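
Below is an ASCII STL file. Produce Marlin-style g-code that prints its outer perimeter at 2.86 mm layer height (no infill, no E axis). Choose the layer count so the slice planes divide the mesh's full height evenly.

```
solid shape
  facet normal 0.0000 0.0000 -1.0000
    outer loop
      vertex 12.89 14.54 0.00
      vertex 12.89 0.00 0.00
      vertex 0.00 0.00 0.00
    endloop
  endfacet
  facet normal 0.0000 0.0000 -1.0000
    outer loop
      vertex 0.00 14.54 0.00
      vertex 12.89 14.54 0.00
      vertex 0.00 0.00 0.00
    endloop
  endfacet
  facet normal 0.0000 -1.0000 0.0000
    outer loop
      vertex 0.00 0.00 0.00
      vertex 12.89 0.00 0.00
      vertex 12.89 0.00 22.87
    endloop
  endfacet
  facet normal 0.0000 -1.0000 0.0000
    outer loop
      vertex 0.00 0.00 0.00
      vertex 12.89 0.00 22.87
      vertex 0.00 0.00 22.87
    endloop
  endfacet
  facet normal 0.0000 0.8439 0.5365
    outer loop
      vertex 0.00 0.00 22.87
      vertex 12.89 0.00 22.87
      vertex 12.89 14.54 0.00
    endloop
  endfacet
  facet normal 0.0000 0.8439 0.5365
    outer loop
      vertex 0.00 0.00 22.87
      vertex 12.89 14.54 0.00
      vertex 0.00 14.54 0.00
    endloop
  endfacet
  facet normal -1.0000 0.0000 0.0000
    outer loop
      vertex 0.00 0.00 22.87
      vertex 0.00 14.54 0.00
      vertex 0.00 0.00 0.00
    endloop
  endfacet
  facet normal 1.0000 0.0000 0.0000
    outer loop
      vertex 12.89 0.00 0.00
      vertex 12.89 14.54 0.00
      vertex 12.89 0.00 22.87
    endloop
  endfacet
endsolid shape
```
; perimeter-only toolpath
G21 ; units = mm
G90 ; absolute positioning
G28 ; home
; layer 1
G0 Z2.86
G0 X0.00 Y0.00
G1 X12.89 Y0.00
G1 X12.89 Y12.72
G1 X0.00 Y12.72
G1 X0.00 Y0.00
; layer 2
G0 Z5.72
G0 X0.00 Y0.00
G1 X12.89 Y0.00
G1 X12.89 Y10.90
G1 X0.00 Y10.90
G1 X0.00 Y0.00
; layer 3
G0 Z8.58
G0 X0.00 Y0.00
G1 X12.89 Y0.00
G1 X12.89 Y9.09
G1 X0.00 Y9.09
G1 X0.00 Y0.00
; layer 4
G0 Z11.44
G0 X0.00 Y0.00
G1 X12.89 Y0.00
G1 X12.89 Y7.27
G1 X0.00 Y7.27
G1 X0.00 Y0.00
; layer 5
G0 Z14.29
G0 X0.00 Y0.00
G1 X12.89 Y0.00
G1 X12.89 Y5.45
G1 X0.00 Y5.45
G1 X0.00 Y0.00
; layer 6
G0 Z17.15
G0 X0.00 Y0.00
G1 X12.89 Y0.00
G1 X12.89 Y3.63
G1 X0.00 Y3.63
G1 X0.00 Y0.00
; layer 7
G0 Z20.01
G0 X0.00 Y0.00
G1 X12.89 Y0.00
G1 X12.89 Y1.82
G1 X0.00 Y1.82
G1 X0.00 Y0.00
M2 ; end

The solid is a wedge (ramp): 12.9 × 14.5 mm base, rising to 22.9 mm along the y=0 edge and sloping linearly to z=0 at y=14.5. Slicing at Δz = 2.86 mm — 8 equal slices spanning the solid's height, so layer i sits at z = i·h/8 — gives 7 non-empty perimeters. Each is a 4-segment closed polygon; G0 lifts to the layer z and rapids to the start vertex, then G1 traces the edges. The cross-section shrinks linearly with z (the slice at the apex is degenerate and omitted).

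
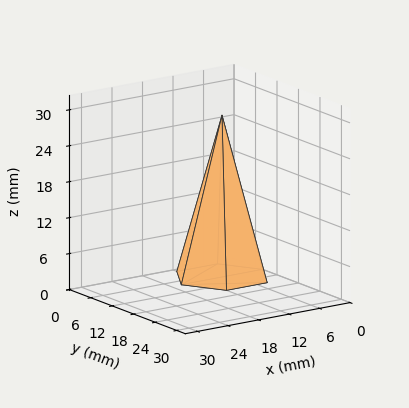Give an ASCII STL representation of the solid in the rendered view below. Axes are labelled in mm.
Reading the render: the shape is a regular 6-sided pyramid, base circumscribed radius ≈ 8 mm, apex at z ≈ 27 mm (dimensions read to the nearest mm from the axis ticks). For the STL, each face is triangulated and given an outward normal.

solid part
  facet normal 0.0000 0.0000 -1.0000
    outer loop
      vertex 4.00 14.93 0.00
      vertex 12.00 14.93 0.00
      vertex 16.00 8.00 0.00
    endloop
  endfacet
  facet normal 0.0000 0.0000 -1.0000
    outer loop
      vertex 0.00 8.00 0.00
      vertex 4.00 14.93 0.00
      vertex 16.00 8.00 0.00
    endloop
  endfacet
  facet normal 0.0000 0.0000 -1.0000
    outer loop
      vertex 4.00 1.07 0.00
      vertex 0.00 8.00 0.00
      vertex 16.00 8.00 0.00
    endloop
  endfacet
  facet normal 0.0000 0.0000 -1.0000
    outer loop
      vertex 12.00 1.07 0.00
      vertex 4.00 1.07 0.00
      vertex 16.00 8.00 0.00
    endloop
  endfacet
  facet normal 0.8389 0.4842 0.2486
    outer loop
      vertex 16.00 8.00 0.00
      vertex 12.00 14.93 0.00
      vertex 8.00 8.00 27.00
    endloop
  endfacet
  facet normal 0.0000 0.9686 0.2486
    outer loop
      vertex 12.00 14.93 0.00
      vertex 4.00 14.93 0.00
      vertex 8.00 8.00 27.00
    endloop
  endfacet
  facet normal -0.8389 0.4842 0.2486
    outer loop
      vertex 4.00 14.93 0.00
      vertex 0.00 8.00 0.00
      vertex 8.00 8.00 27.00
    endloop
  endfacet
  facet normal -0.8389 -0.4842 0.2486
    outer loop
      vertex 0.00 8.00 0.00
      vertex 4.00 1.07 0.00
      vertex 8.00 8.00 27.00
    endloop
  endfacet
  facet normal 0.0000 -0.9686 0.2486
    outer loop
      vertex 4.00 1.07 0.00
      vertex 12.00 1.07 0.00
      vertex 8.00 8.00 27.00
    endloop
  endfacet
  facet normal 0.8389 -0.4842 0.2486
    outer loop
      vertex 12.00 1.07 0.00
      vertex 16.00 8.00 0.00
      vertex 8.00 8.00 27.00
    endloop
  endfacet
endsolid part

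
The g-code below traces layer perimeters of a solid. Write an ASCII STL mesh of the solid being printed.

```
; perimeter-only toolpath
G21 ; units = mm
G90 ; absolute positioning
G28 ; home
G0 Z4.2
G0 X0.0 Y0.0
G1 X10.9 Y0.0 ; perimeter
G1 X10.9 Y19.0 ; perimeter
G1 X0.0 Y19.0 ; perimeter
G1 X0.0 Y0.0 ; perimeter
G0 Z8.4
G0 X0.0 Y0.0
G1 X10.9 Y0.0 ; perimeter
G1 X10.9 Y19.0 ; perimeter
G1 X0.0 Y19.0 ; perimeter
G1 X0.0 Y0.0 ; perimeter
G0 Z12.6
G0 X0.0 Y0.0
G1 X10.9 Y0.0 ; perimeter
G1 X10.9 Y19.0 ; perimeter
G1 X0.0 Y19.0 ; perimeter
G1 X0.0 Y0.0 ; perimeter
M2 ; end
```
solid part
  facet normal 0.0000 0.0000 -1.0000
    outer loop
      vertex 10.9 19.0 0.0
      vertex 10.9 0.0 0.0
      vertex 0.0 0.0 0.0
    endloop
  endfacet
  facet normal 0.0000 0.0000 -1.0000
    outer loop
      vertex 0.0 19.0 0.0
      vertex 10.9 19.0 0.0
      vertex 0.0 0.0 0.0
    endloop
  endfacet
  facet normal 0.0000 0.0000 1.0000
    outer loop
      vertex 0.0 0.0 12.6
      vertex 10.9 0.0 12.6
      vertex 10.9 19.0 12.6
    endloop
  endfacet
  facet normal 0.0000 0.0000 1.0000
    outer loop
      vertex 0.0 0.0 12.6
      vertex 10.9 19.0 12.6
      vertex 0.0 19.0 12.6
    endloop
  endfacet
  facet normal 0.0000 -1.0000 0.0000
    outer loop
      vertex 0.0 0.0 0.0
      vertex 10.9 0.0 0.0
      vertex 10.9 0.0 12.6
    endloop
  endfacet
  facet normal 0.0000 -1.0000 0.0000
    outer loop
      vertex 0.0 0.0 0.0
      vertex 10.9 0.0 12.6
      vertex 0.0 0.0 12.6
    endloop
  endfacet
  facet normal 0.0000 1.0000 0.0000
    outer loop
      vertex 10.9 19.0 12.6
      vertex 10.9 19.0 0.0
      vertex 0.0 19.0 0.0
    endloop
  endfacet
  facet normal 0.0000 1.0000 0.0000
    outer loop
      vertex 0.0 19.0 12.6
      vertex 10.9 19.0 12.6
      vertex 0.0 19.0 0.0
    endloop
  endfacet
  facet normal -1.0000 0.0000 0.0000
    outer loop
      vertex 0.0 19.0 12.6
      vertex 0.0 19.0 0.0
      vertex 0.0 0.0 0.0
    endloop
  endfacet
  facet normal -1.0000 0.0000 0.0000
    outer loop
      vertex 0.0 0.0 12.6
      vertex 0.0 19.0 12.6
      vertex 0.0 0.0 0.0
    endloop
  endfacet
  facet normal 1.0000 0.0000 0.0000
    outer loop
      vertex 10.9 0.0 0.0
      vertex 10.9 19.0 0.0
      vertex 10.9 19.0 12.6
    endloop
  endfacet
  facet normal 1.0000 0.0000 0.0000
    outer loop
      vertex 10.9 0.0 0.0
      vertex 10.9 19.0 12.6
      vertex 10.9 0.0 12.6
    endloop
  endfacet
endsolid part

The G0 Z moves step by Δz≈4.2 mm. Every layer's G1 loop is the same polygon, so the solid is a straight extrusion of it from z=0 to z≈12.6. Closing with flat bottom and top caps and triangulating gives 12 facets — a rectangular box, roughly 10.9 × 19 mm footprint and 12.6 mm tall.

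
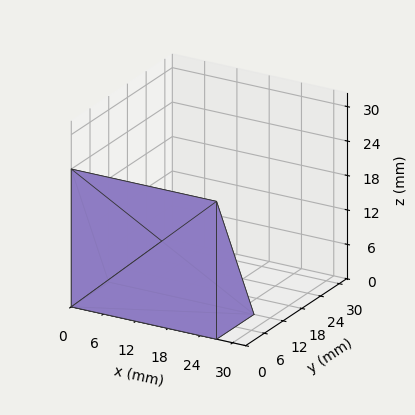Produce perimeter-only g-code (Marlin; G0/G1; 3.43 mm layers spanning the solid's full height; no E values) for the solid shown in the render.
Reading the render: the shape is a wedge (ramp): 27 × 12 mm base, rising to 24 mm along the y=0 edge and sloping linearly to z=0 at y=12 (dimensions read to the nearest mm from the axis ticks). For the g-code, the solid's height is divided into equal slices at the stated Δz and each level perimeter traced with G1 moves after a G0 lift.

; perimeter-only toolpath
G21 ; units = mm
G90 ; absolute positioning
G28 ; home
; layer 1
G0 Z3.43
G0 X0.00 Y0.00
G1 X27.00 Y0.00
G1 X27.00 Y10.29
G1 X0.00 Y10.29
G1 X0.00 Y0.00
; layer 2
G0 Z6.86
G0 X0.00 Y0.00
G1 X27.00 Y0.00
G1 X27.00 Y8.57
G1 X0.00 Y8.57
G1 X0.00 Y0.00
; layer 3
G0 Z10.29
G0 X0.00 Y0.00
G1 X27.00 Y0.00
G1 X27.00 Y6.86
G1 X0.00 Y6.86
G1 X0.00 Y0.00
; layer 4
G0 Z13.71
G0 X0.00 Y0.00
G1 X27.00 Y0.00
G1 X27.00 Y5.14
G1 X0.00 Y5.14
G1 X0.00 Y0.00
; layer 5
G0 Z17.14
G0 X0.00 Y0.00
G1 X27.00 Y0.00
G1 X27.00 Y3.43
G1 X0.00 Y3.43
G1 X0.00 Y0.00
; layer 6
G0 Z20.57
G0 X0.00 Y0.00
G1 X27.00 Y0.00
G1 X27.00 Y1.71
G1 X0.00 Y1.71
G1 X0.00 Y0.00
M2 ; end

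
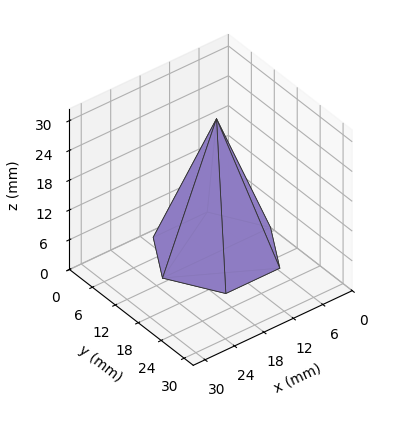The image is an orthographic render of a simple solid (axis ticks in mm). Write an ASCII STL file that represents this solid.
Reading the render: the shape is a regular 6-sided pyramid, base circumscribed radius ≈ 11 mm, apex at z ≈ 27 mm (dimensions read to the nearest mm from the axis ticks). For the STL, each face is triangulated and given an outward normal.

solid part
  facet normal 0.0000 0.0000 -1.0000
    outer loop
      vertex 5.5 20.5 0.0
      vertex 16.5 20.5 0.0
      vertex 22.0 11.0 0.0
    endloop
  endfacet
  facet normal 0.0000 0.0000 -1.0000
    outer loop
      vertex 0.0 11.0 0.0
      vertex 5.5 20.5 0.0
      vertex 22.0 11.0 0.0
    endloop
  endfacet
  facet normal 0.0000 0.0000 -1.0000
    outer loop
      vertex 5.5 1.5 0.0
      vertex 0.0 11.0 0.0
      vertex 22.0 11.0 0.0
    endloop
  endfacet
  facet normal 0.0000 0.0000 -1.0000
    outer loop
      vertex 16.5 1.5 0.0
      vertex 5.5 1.5 0.0
      vertex 22.0 11.0 0.0
    endloop
  endfacet
  facet normal 0.8162 0.4725 0.3325
    outer loop
      vertex 22.0 11.0 0.0
      vertex 16.5 20.5 0.0
      vertex 11.0 11.0 27.0
    endloop
  endfacet
  facet normal 0.0000 0.9433 0.3319
    outer loop
      vertex 16.5 20.5 0.0
      vertex 5.5 20.5 0.0
      vertex 11.0 11.0 27.0
    endloop
  endfacet
  facet normal -0.8162 0.4725 0.3325
    outer loop
      vertex 5.5 20.5 0.0
      vertex 0.0 11.0 0.0
      vertex 11.0 11.0 27.0
    endloop
  endfacet
  facet normal -0.8162 -0.4725 0.3325
    outer loop
      vertex 0.0 11.0 0.0
      vertex 5.5 1.5 0.0
      vertex 11.0 11.0 27.0
    endloop
  endfacet
  facet normal 0.0000 -0.9433 0.3319
    outer loop
      vertex 5.5 1.5 0.0
      vertex 16.5 1.5 0.0
      vertex 11.0 11.0 27.0
    endloop
  endfacet
  facet normal 0.8162 -0.4725 0.3325
    outer loop
      vertex 16.5 1.5 0.0
      vertex 22.0 11.0 0.0
      vertex 11.0 11.0 27.0
    endloop
  endfacet
endsolid part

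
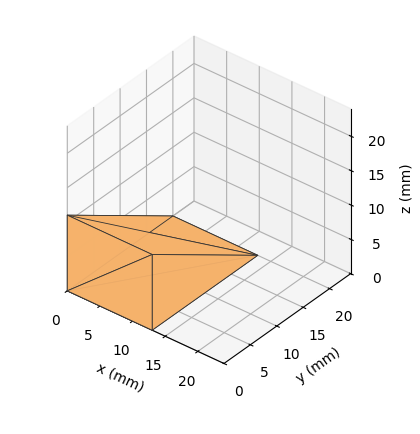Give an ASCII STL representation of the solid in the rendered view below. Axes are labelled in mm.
Reading the render: the shape is a wedge (ramp): 13 × 20 mm base, rising to 11 mm along the y=0 edge and sloping linearly to z=0 at y=20 (dimensions read to the nearest mm from the axis ticks). For the STL, each face is triangulated and given an outward normal.

solid part
  facet normal 0.0000 0.0000 -1.0000
    outer loop
      vertex 13.000 20.000 0.000
      vertex 13.000 0.000 0.000
      vertex 0.000 0.000 0.000
    endloop
  endfacet
  facet normal 0.0000 0.0000 -1.0000
    outer loop
      vertex 0.000 20.000 0.000
      vertex 13.000 20.000 0.000
      vertex 0.000 0.000 0.000
    endloop
  endfacet
  facet normal 0.0000 -1.0000 0.0000
    outer loop
      vertex 0.000 0.000 0.000
      vertex 13.000 0.000 0.000
      vertex 13.000 0.000 11.000
    endloop
  endfacet
  facet normal 0.0000 -1.0000 0.0000
    outer loop
      vertex 0.000 0.000 0.000
      vertex 13.000 0.000 11.000
      vertex 0.000 0.000 11.000
    endloop
  endfacet
  facet normal 0.0000 0.4819 0.8762
    outer loop
      vertex 0.000 0.000 11.000
      vertex 13.000 0.000 11.000
      vertex 13.000 20.000 0.000
    endloop
  endfacet
  facet normal 0.0000 0.4819 0.8762
    outer loop
      vertex 0.000 0.000 11.000
      vertex 13.000 20.000 0.000
      vertex 0.000 20.000 0.000
    endloop
  endfacet
  facet normal -1.0000 0.0000 0.0000
    outer loop
      vertex 0.000 0.000 11.000
      vertex 0.000 20.000 0.000
      vertex 0.000 0.000 0.000
    endloop
  endfacet
  facet normal 1.0000 0.0000 0.0000
    outer loop
      vertex 13.000 0.000 0.000
      vertex 13.000 20.000 0.000
      vertex 13.000 0.000 11.000
    endloop
  endfacet
endsolid part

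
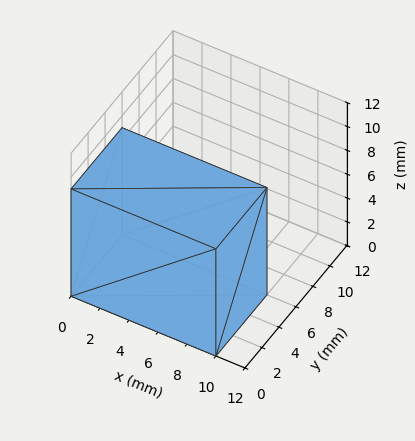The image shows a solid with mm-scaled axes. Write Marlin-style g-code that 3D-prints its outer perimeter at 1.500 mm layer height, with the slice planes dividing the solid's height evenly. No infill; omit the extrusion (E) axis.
Reading the render: the shape is a rectangular box, roughly 10 × 6 mm footprint and 9 mm tall (dimensions read to the nearest mm from the axis ticks). For the g-code, the solid's height is divided into equal slices at the stated Δz and each level perimeter traced with G1 moves after a G0 lift.

; perimeter-only toolpath
G21 ; units = mm
G90 ; absolute positioning
G28 ; home
; layer 1
G0 Z1.500
G0 X0.000 Y0.000
G1 X10.000 Y0.000
G1 X10.000 Y6.000
G1 X0.000 Y6.000
G1 X0.000 Y0.000
; layer 2
G0 Z3.000
G0 X0.000 Y0.000
G1 X10.000 Y0.000
G1 X10.000 Y6.000
G1 X0.000 Y6.000
G1 X0.000 Y0.000
; layer 3
G0 Z4.500
G0 X0.000 Y0.000
G1 X10.000 Y0.000
G1 X10.000 Y6.000
G1 X0.000 Y6.000
G1 X0.000 Y0.000
; layer 4
G0 Z6.000
G0 X0.000 Y0.000
G1 X10.000 Y0.000
G1 X10.000 Y6.000
G1 X0.000 Y6.000
G1 X0.000 Y0.000
; layer 5
G0 Z7.500
G0 X0.000 Y0.000
G1 X10.000 Y0.000
G1 X10.000 Y6.000
G1 X0.000 Y6.000
G1 X0.000 Y0.000
; layer 6
G0 Z9.000
G0 X0.000 Y0.000
G1 X10.000 Y0.000
G1 X10.000 Y6.000
G1 X0.000 Y6.000
G1 X0.000 Y0.000
M2 ; end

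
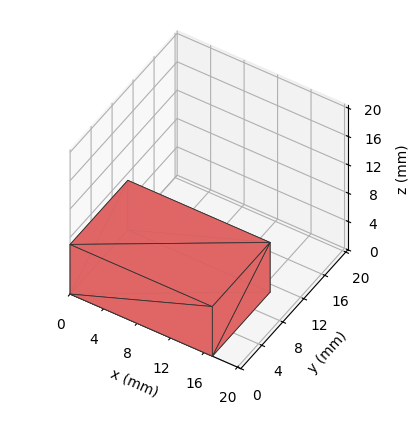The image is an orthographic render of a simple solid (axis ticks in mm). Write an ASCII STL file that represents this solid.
Reading the render: the shape is a rectangular box, roughly 17 × 11 mm footprint and 7 mm tall (dimensions read to the nearest mm from the axis ticks). For the STL, each face is triangulated and given an outward normal.

solid part
  facet normal 0.0000 0.0000 -1.0000
    outer loop
      vertex 17.00 11.00 0.00
      vertex 17.00 0.00 0.00
      vertex 0.00 0.00 0.00
    endloop
  endfacet
  facet normal 0.0000 0.0000 -1.0000
    outer loop
      vertex 0.00 11.00 0.00
      vertex 17.00 11.00 0.00
      vertex 0.00 0.00 0.00
    endloop
  endfacet
  facet normal 0.0000 0.0000 1.0000
    outer loop
      vertex 0.00 0.00 7.00
      vertex 17.00 0.00 7.00
      vertex 17.00 11.00 7.00
    endloop
  endfacet
  facet normal 0.0000 0.0000 1.0000
    outer loop
      vertex 0.00 0.00 7.00
      vertex 17.00 11.00 7.00
      vertex 0.00 11.00 7.00
    endloop
  endfacet
  facet normal 0.0000 -1.0000 0.0000
    outer loop
      vertex 0.00 0.00 0.00
      vertex 17.00 0.00 0.00
      vertex 17.00 0.00 7.00
    endloop
  endfacet
  facet normal 0.0000 -1.0000 0.0000
    outer loop
      vertex 0.00 0.00 0.00
      vertex 17.00 0.00 7.00
      vertex 0.00 0.00 7.00
    endloop
  endfacet
  facet normal 0.0000 1.0000 0.0000
    outer loop
      vertex 17.00 11.00 7.00
      vertex 17.00 11.00 0.00
      vertex 0.00 11.00 0.00
    endloop
  endfacet
  facet normal 0.0000 1.0000 0.0000
    outer loop
      vertex 0.00 11.00 7.00
      vertex 17.00 11.00 7.00
      vertex 0.00 11.00 0.00
    endloop
  endfacet
  facet normal -1.0000 0.0000 0.0000
    outer loop
      vertex 0.00 11.00 7.00
      vertex 0.00 11.00 0.00
      vertex 0.00 0.00 0.00
    endloop
  endfacet
  facet normal -1.0000 0.0000 0.0000
    outer loop
      vertex 0.00 0.00 7.00
      vertex 0.00 11.00 7.00
      vertex 0.00 0.00 0.00
    endloop
  endfacet
  facet normal 1.0000 0.0000 0.0000
    outer loop
      vertex 17.00 0.00 0.00
      vertex 17.00 11.00 0.00
      vertex 17.00 11.00 7.00
    endloop
  endfacet
  facet normal 1.0000 0.0000 0.0000
    outer loop
      vertex 17.00 0.00 0.00
      vertex 17.00 11.00 7.00
      vertex 17.00 0.00 7.00
    endloop
  endfacet
endsolid part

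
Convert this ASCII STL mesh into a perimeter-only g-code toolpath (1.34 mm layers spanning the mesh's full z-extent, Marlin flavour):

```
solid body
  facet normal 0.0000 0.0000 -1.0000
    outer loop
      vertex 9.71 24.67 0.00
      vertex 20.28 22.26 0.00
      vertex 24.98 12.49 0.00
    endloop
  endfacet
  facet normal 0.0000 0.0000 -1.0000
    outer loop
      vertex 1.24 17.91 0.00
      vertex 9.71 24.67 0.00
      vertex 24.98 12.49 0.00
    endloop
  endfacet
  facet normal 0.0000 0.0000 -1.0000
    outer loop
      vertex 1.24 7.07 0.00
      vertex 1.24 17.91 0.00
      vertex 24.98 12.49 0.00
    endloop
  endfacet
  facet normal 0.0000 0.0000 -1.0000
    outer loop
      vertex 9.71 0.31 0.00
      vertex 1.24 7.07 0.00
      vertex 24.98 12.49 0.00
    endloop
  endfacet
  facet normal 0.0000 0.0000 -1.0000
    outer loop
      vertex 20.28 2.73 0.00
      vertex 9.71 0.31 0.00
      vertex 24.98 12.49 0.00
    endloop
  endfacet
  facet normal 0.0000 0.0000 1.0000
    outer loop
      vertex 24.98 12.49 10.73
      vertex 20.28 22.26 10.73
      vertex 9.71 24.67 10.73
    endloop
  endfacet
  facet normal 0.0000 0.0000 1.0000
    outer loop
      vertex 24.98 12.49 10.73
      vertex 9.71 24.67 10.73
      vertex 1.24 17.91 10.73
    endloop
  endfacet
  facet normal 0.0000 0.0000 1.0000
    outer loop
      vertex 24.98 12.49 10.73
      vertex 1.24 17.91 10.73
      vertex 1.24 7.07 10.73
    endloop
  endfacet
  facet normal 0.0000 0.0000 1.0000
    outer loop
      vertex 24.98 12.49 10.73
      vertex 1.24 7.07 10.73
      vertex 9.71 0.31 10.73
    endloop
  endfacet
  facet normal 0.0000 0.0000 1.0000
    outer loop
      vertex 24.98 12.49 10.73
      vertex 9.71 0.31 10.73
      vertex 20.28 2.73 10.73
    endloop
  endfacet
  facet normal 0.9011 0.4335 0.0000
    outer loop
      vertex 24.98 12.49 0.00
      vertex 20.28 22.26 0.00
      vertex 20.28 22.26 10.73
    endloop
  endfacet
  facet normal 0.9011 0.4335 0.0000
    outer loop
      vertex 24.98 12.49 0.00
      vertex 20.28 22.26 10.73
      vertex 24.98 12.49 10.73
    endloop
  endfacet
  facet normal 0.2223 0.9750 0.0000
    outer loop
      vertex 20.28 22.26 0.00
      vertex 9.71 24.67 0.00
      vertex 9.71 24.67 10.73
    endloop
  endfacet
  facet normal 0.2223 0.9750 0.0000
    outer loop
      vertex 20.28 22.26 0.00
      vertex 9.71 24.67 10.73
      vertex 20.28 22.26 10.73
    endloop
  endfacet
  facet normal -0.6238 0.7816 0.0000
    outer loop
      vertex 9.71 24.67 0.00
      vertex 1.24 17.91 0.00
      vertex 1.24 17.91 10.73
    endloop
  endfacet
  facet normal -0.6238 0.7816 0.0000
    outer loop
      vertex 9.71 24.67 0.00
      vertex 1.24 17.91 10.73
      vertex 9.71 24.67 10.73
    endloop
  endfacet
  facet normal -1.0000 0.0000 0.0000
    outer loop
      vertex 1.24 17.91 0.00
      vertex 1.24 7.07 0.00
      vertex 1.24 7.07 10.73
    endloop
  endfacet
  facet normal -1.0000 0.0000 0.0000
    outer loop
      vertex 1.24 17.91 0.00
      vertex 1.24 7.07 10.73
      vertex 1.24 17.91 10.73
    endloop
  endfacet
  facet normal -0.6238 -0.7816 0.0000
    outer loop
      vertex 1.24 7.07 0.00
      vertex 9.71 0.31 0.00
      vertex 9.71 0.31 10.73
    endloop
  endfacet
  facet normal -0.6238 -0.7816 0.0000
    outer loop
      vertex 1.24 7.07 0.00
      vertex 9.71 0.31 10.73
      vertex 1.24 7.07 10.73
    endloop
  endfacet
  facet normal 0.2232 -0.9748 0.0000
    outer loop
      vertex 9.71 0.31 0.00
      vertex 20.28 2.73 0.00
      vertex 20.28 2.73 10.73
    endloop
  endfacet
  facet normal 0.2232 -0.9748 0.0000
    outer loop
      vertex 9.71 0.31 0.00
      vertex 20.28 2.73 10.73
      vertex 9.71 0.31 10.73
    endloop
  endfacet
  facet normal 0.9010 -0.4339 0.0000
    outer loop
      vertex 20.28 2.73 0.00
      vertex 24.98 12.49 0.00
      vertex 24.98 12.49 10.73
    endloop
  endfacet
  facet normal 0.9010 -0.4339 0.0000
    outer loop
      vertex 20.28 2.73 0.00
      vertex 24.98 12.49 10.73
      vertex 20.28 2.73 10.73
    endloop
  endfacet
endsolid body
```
; perimeter-only toolpath
G21 ; units = mm
G90 ; absolute positioning
G28 ; home
; layer 1
G0 Z1.34
G0 X24.98 Y12.49
G1 X20.28 Y22.26
G1 X9.71 Y24.67
G1 X1.24 Y17.91
G1 X1.24 Y7.07
G1 X9.71 Y0.31
G1 X20.28 Y2.73
G1 X24.98 Y12.49
; layer 2
G0 Z2.68
G0 X24.98 Y12.49
G1 X20.28 Y22.26
G1 X9.71 Y24.67
G1 X1.24 Y17.91
G1 X1.24 Y7.07
G1 X9.71 Y0.31
G1 X20.28 Y2.73
G1 X24.98 Y12.49
; layer 3
G0 Z4.02
G0 X24.98 Y12.49
G1 X20.28 Y22.26
G1 X9.71 Y24.67
G1 X1.24 Y17.91
G1 X1.24 Y7.07
G1 X9.71 Y0.31
G1 X20.28 Y2.73
G1 X24.98 Y12.49
; layer 4
G0 Z5.37
G0 X24.98 Y12.49
G1 X20.28 Y22.26
G1 X9.71 Y24.67
G1 X1.24 Y17.91
G1 X1.24 Y7.07
G1 X9.71 Y0.31
G1 X20.28 Y2.73
G1 X24.98 Y12.49
; layer 5
G0 Z6.71
G0 X24.98 Y12.49
G1 X20.28 Y22.26
G1 X9.71 Y24.67
G1 X1.24 Y17.91
G1 X1.24 Y7.07
G1 X9.71 Y0.31
G1 X20.28 Y2.73
G1 X24.98 Y12.49
; layer 6
G0 Z8.05
G0 X24.98 Y12.49
G1 X20.28 Y22.26
G1 X9.71 Y24.67
G1 X1.24 Y17.91
G1 X1.24 Y7.07
G1 X9.71 Y0.31
G1 X20.28 Y2.73
G1 X24.98 Y12.49
; layer 7
G0 Z9.39
G0 X24.98 Y12.49
G1 X20.28 Y22.26
G1 X9.71 Y24.67
G1 X1.24 Y17.91
G1 X1.24 Y7.07
G1 X9.71 Y0.31
G1 X20.28 Y2.73
G1 X24.98 Y12.49
; layer 8
G0 Z10.73
G0 X24.98 Y12.49
G1 X20.28 Y22.26
G1 X9.71 Y24.67
G1 X1.24 Y17.91
G1 X1.24 Y7.07
G1 X9.71 Y0.31
G1 X20.28 Y2.73
G1 X24.98 Y12.49
M2 ; end

The solid is a regular 7-sided prism (a cylinder approximated with 7 flat sides), circumscribed radius ≈ 12.5 mm, height ≈ 10.7 mm. Slicing at Δz = 1.34 mm — 8 equal slices spanning the solid's height, so layer i sits at z = i·h/8 — gives 8 non-empty perimeters. Each is a 7-segment closed polygon; G0 lifts to the layer z and rapids to the start vertex, then G1 traces the edges.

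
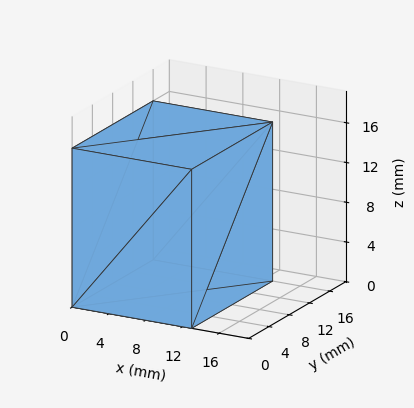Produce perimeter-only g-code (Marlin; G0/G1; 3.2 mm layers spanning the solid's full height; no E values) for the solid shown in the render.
Reading the render: the shape is a rectangular box, roughly 13 × 16 mm footprint and 16 mm tall (dimensions read to the nearest mm from the axis ticks). For the g-code, the solid's height is divided into equal slices at the stated Δz and each level perimeter traced with G1 moves after a G0 lift.

; perimeter-only toolpath
G21 ; units = mm
G90 ; absolute positioning
G28 ; home
; layer 1
G0 Z3.2
G0 X0.0 Y0.0
G1 X13.0 Y0.0
G1 X13.0 Y16.0
G1 X0.0 Y16.0
G1 X0.0 Y0.0
; layer 2
G0 Z6.4
G0 X0.0 Y0.0
G1 X13.0 Y0.0
G1 X13.0 Y16.0
G1 X0.0 Y16.0
G1 X0.0 Y0.0
; layer 3
G0 Z9.6
G0 X0.0 Y0.0
G1 X13.0 Y0.0
G1 X13.0 Y16.0
G1 X0.0 Y16.0
G1 X0.0 Y0.0
; layer 4
G0 Z12.8
G0 X0.0 Y0.0
G1 X13.0 Y0.0
G1 X13.0 Y16.0
G1 X0.0 Y16.0
G1 X0.0 Y0.0
; layer 5
G0 Z16.0
G0 X0.0 Y0.0
G1 X13.0 Y0.0
G1 X13.0 Y16.0
G1 X0.0 Y16.0
G1 X0.0 Y0.0
M2 ; end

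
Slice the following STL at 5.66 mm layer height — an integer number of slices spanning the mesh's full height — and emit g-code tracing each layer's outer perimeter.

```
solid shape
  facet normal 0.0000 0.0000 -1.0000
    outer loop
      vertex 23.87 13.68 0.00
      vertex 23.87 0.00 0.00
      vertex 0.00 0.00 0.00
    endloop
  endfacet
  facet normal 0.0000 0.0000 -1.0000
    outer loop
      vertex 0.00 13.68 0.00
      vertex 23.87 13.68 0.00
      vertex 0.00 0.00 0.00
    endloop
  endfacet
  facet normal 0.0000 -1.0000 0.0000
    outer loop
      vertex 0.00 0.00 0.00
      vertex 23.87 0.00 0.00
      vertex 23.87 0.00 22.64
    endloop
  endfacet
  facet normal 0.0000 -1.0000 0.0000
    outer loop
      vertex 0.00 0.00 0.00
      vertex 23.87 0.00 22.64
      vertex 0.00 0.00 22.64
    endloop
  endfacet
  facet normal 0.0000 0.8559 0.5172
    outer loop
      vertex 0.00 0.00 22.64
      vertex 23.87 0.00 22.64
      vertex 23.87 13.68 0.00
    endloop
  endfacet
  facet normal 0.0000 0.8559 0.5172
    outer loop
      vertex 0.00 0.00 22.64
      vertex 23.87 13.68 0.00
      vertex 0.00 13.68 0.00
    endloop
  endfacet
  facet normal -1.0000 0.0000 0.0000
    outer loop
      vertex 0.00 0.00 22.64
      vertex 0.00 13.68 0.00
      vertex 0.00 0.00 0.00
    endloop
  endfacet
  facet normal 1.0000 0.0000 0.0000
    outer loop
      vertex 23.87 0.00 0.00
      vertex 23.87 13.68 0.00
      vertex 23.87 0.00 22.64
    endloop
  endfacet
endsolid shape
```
; perimeter-only toolpath
G21 ; units = mm
G90 ; absolute positioning
G28 ; home
; layer 1
G0 Z5.66
G0 X0.00 Y0.00
G1 X23.87 Y0.00
G1 X23.87 Y10.26
G1 X0.00 Y10.26
G1 X0.00 Y0.00
; layer 2
G0 Z11.32
G0 X0.00 Y0.00
G1 X23.87 Y0.00
G1 X23.87 Y6.84
G1 X0.00 Y6.84
G1 X0.00 Y0.00
; layer 3
G0 Z16.98
G0 X0.00 Y0.00
G1 X23.87 Y0.00
G1 X23.87 Y3.42
G1 X0.00 Y3.42
G1 X0.00 Y0.00
M2 ; end

The solid is a wedge (ramp): 23.9 × 13.7 mm base, rising to 22.6 mm along the y=0 edge and sloping linearly to z=0 at y=13.7. Slicing at Δz = 5.66 mm — 4 equal slices spanning the solid's height, so layer i sits at z = i·h/4 — gives 3 non-empty perimeters. Each is a 4-segment closed polygon; G0 lifts to the layer z and rapids to the start vertex, then G1 traces the edges. The cross-section shrinks linearly with z (the slice at the apex is degenerate and omitted).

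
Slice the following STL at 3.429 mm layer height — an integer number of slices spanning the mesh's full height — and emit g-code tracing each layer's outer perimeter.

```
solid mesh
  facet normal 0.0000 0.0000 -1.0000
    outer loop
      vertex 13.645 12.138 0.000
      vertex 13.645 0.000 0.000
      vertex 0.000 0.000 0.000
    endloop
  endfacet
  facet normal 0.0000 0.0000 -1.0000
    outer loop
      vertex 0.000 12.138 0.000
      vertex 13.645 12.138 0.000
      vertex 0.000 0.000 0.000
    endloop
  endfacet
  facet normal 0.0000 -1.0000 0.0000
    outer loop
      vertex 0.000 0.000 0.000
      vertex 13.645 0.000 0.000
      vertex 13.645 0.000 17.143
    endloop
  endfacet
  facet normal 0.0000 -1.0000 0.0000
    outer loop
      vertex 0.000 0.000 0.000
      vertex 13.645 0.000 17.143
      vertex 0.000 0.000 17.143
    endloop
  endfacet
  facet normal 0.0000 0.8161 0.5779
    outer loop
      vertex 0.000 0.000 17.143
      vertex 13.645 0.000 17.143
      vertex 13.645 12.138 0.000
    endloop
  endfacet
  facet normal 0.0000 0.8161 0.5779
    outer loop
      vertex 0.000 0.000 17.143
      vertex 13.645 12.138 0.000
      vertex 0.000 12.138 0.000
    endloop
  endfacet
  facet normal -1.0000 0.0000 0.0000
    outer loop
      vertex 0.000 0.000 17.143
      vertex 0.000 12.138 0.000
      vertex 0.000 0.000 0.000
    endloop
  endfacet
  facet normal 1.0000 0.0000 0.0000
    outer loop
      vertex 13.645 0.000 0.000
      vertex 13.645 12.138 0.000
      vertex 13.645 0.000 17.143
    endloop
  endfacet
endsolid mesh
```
; perimeter-only toolpath
G21 ; units = mm
G90 ; absolute positioning
G28 ; home
; layer 1
G0 Z3.429
G0 X0.000 Y0.000
G1 X13.645 Y0.000
G1 X13.645 Y9.710
G1 X0.000 Y9.710
G1 X0.000 Y0.000
; layer 2
G0 Z6.857
G0 X0.000 Y0.000
G1 X13.645 Y0.000
G1 X13.645 Y7.283
G1 X0.000 Y7.283
G1 X0.000 Y0.000
; layer 3
G0 Z10.286
G0 X0.000 Y0.000
G1 X13.645 Y0.000
G1 X13.645 Y4.855
G1 X0.000 Y4.855
G1 X0.000 Y0.000
; layer 4
G0 Z13.714
G0 X0.000 Y0.000
G1 X13.645 Y0.000
G1 X13.645 Y2.428
G1 X0.000 Y2.428
G1 X0.000 Y0.000
M2 ; end

The solid is a wedge (ramp): 13.6 × 12.1 mm base, rising to 17.1 mm along the y=0 edge and sloping linearly to z=0 at y=12.1. Slicing at Δz = 3.429 mm — 5 equal slices spanning the solid's height, so layer i sits at z = i·h/5 — gives 4 non-empty perimeters. Each is a 4-segment closed polygon; G0 lifts to the layer z and rapids to the start vertex, then G1 traces the edges. The cross-section shrinks linearly with z (the slice at the apex is degenerate and omitted).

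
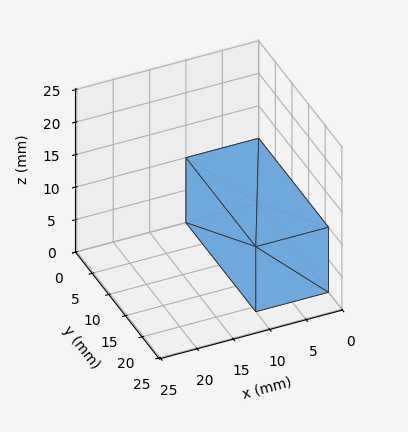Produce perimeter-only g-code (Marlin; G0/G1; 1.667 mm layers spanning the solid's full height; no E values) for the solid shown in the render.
Reading the render: the shape is a rectangular box, roughly 10 × 21 mm footprint and 10 mm tall (dimensions read to the nearest mm from the axis ticks). For the g-code, the solid's height is divided into equal slices at the stated Δz and each level perimeter traced with G1 moves after a G0 lift.

; perimeter-only toolpath
G21 ; units = mm
G90 ; absolute positioning
G28 ; home
; layer 1
G0 Z1.667
G0 X0.000 Y0.000
G1 X10.000 Y0.000
G1 X10.000 Y21.000
G1 X0.000 Y21.000
G1 X0.000 Y0.000
; layer 2
G0 Z3.333
G0 X0.000 Y0.000
G1 X10.000 Y0.000
G1 X10.000 Y21.000
G1 X0.000 Y21.000
G1 X0.000 Y0.000
; layer 3
G0 Z5.000
G0 X0.000 Y0.000
G1 X10.000 Y0.000
G1 X10.000 Y21.000
G1 X0.000 Y21.000
G1 X0.000 Y0.000
; layer 4
G0 Z6.667
G0 X0.000 Y0.000
G1 X10.000 Y0.000
G1 X10.000 Y21.000
G1 X0.000 Y21.000
G1 X0.000 Y0.000
; layer 5
G0 Z8.333
G0 X0.000 Y0.000
G1 X10.000 Y0.000
G1 X10.000 Y21.000
G1 X0.000 Y21.000
G1 X0.000 Y0.000
; layer 6
G0 Z10.000
G0 X0.000 Y0.000
G1 X10.000 Y0.000
G1 X10.000 Y21.000
G1 X0.000 Y21.000
G1 X0.000 Y0.000
M2 ; end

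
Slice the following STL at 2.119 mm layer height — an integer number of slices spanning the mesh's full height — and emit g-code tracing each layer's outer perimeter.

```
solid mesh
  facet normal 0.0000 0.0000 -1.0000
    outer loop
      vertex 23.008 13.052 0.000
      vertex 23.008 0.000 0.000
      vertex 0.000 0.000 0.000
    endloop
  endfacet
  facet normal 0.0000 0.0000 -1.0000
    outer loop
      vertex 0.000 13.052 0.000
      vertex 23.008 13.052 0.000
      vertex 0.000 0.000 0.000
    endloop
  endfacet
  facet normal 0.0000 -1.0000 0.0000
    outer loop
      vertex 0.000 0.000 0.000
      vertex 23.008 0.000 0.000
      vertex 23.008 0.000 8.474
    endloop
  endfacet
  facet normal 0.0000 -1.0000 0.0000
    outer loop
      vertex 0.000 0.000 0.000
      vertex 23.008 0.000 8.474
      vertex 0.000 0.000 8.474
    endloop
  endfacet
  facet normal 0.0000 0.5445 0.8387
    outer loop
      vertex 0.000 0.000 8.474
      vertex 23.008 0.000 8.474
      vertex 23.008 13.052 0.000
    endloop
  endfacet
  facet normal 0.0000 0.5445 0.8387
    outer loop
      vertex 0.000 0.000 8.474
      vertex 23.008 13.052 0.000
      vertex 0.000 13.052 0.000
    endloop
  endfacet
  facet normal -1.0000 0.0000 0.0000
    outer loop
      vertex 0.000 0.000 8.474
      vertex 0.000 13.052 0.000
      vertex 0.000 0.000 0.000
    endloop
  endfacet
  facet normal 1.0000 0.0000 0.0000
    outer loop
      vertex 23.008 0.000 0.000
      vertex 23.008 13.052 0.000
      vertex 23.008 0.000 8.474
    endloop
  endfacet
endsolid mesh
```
; perimeter-only toolpath
G21 ; units = mm
G90 ; absolute positioning
G28 ; home
; layer 1
G0 Z2.119
G0 X0.000 Y0.000
G1 X23.008 Y0.000
G1 X23.008 Y9.789
G1 X0.000 Y9.789
G1 X0.000 Y0.000
; layer 2
G0 Z4.237
G0 X0.000 Y0.000
G1 X23.008 Y0.000
G1 X23.008 Y6.526
G1 X0.000 Y6.526
G1 X0.000 Y0.000
; layer 3
G0 Z6.356
G0 X0.000 Y0.000
G1 X23.008 Y0.000
G1 X23.008 Y3.263
G1 X0.000 Y3.263
G1 X0.000 Y0.000
M2 ; end

The solid is a wedge (ramp): 23 × 13.1 mm base, rising to 8.47 mm along the y=0 edge and sloping linearly to z=0 at y=13.1. Slicing at Δz = 2.119 mm — 4 equal slices spanning the solid's height, so layer i sits at z = i·h/4 — gives 3 non-empty perimeters. Each is a 4-segment closed polygon; G0 lifts to the layer z and rapids to the start vertex, then G1 traces the edges. The cross-section shrinks linearly with z (the slice at the apex is degenerate and omitted).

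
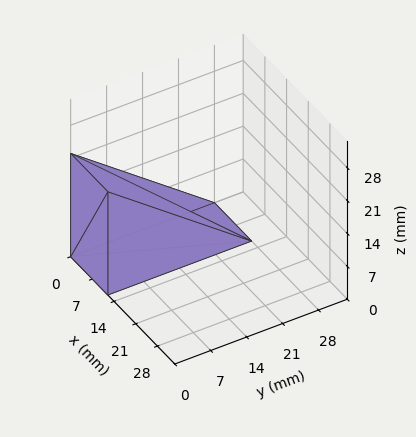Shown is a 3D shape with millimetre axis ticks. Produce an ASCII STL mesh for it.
Reading the render: the shape is a wedge (ramp): 12 × 28 mm base, rising to 22 mm along the y=0 edge and sloping linearly to z=0 at y=28 (dimensions read to the nearest mm from the axis ticks). For the STL, each face is triangulated and given an outward normal.

solid part
  facet normal 0.0000 0.0000 -1.0000
    outer loop
      vertex 12.00 28.00 0.00
      vertex 12.00 0.00 0.00
      vertex 0.00 0.00 0.00
    endloop
  endfacet
  facet normal 0.0000 0.0000 -1.0000
    outer loop
      vertex 0.00 28.00 0.00
      vertex 12.00 28.00 0.00
      vertex 0.00 0.00 0.00
    endloop
  endfacet
  facet normal 0.0000 -1.0000 0.0000
    outer loop
      vertex 0.00 0.00 0.00
      vertex 12.00 0.00 0.00
      vertex 12.00 0.00 22.00
    endloop
  endfacet
  facet normal 0.0000 -1.0000 0.0000
    outer loop
      vertex 0.00 0.00 0.00
      vertex 12.00 0.00 22.00
      vertex 0.00 0.00 22.00
    endloop
  endfacet
  facet normal 0.0000 0.6178 0.7863
    outer loop
      vertex 0.00 0.00 22.00
      vertex 12.00 0.00 22.00
      vertex 12.00 28.00 0.00
    endloop
  endfacet
  facet normal 0.0000 0.6178 0.7863
    outer loop
      vertex 0.00 0.00 22.00
      vertex 12.00 28.00 0.00
      vertex 0.00 28.00 0.00
    endloop
  endfacet
  facet normal -1.0000 0.0000 0.0000
    outer loop
      vertex 0.00 0.00 22.00
      vertex 0.00 28.00 0.00
      vertex 0.00 0.00 0.00
    endloop
  endfacet
  facet normal 1.0000 0.0000 0.0000
    outer loop
      vertex 12.00 0.00 0.00
      vertex 12.00 28.00 0.00
      vertex 12.00 0.00 22.00
    endloop
  endfacet
endsolid part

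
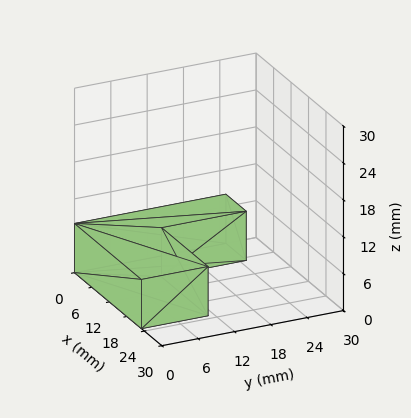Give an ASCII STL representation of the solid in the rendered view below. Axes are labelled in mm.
Reading the render: the shape is an L-shaped prism: outer 23 × 25 mm, arm thicknesses ≈ 11 mm (horizontal) and 7 mm (vertical), extruded 8 mm in z (dimensions read to the nearest mm from the axis ticks). For the STL, each face is triangulated and given an outward normal.

solid part
  facet normal 0.0000 0.0000 -1.0000
    outer loop
      vertex 23.0 11.0 0.0
      vertex 23.0 0.0 0.0
      vertex 0.0 0.0 0.0
    endloop
  endfacet
  facet normal 0.0000 0.0000 -1.0000
    outer loop
      vertex 7.0 11.0 0.0
      vertex 23.0 11.0 0.0
      vertex 0.0 0.0 0.0
    endloop
  endfacet
  facet normal 0.0000 0.0000 -1.0000
    outer loop
      vertex 7.0 25.0 0.0
      vertex 7.0 11.0 0.0
      vertex 0.0 0.0 0.0
    endloop
  endfacet
  facet normal 0.0000 0.0000 -1.0000
    outer loop
      vertex 0.0 25.0 0.0
      vertex 7.0 25.0 0.0
      vertex 0.0 0.0 0.0
    endloop
  endfacet
  facet normal 0.0000 0.0000 1.0000
    outer loop
      vertex 0.0 0.0 8.0
      vertex 23.0 0.0 8.0
      vertex 23.0 11.0 8.0
    endloop
  endfacet
  facet normal 0.0000 0.0000 1.0000
    outer loop
      vertex 0.0 0.0 8.0
      vertex 23.0 11.0 8.0
      vertex 7.0 11.0 8.0
    endloop
  endfacet
  facet normal 0.0000 0.0000 1.0000
    outer loop
      vertex 0.0 0.0 8.0
      vertex 7.0 11.0 8.0
      vertex 7.0 25.0 8.0
    endloop
  endfacet
  facet normal 0.0000 0.0000 1.0000
    outer loop
      vertex 0.0 0.0 8.0
      vertex 7.0 25.0 8.0
      vertex 0.0 25.0 8.0
    endloop
  endfacet
  facet normal 0.0000 -1.0000 0.0000
    outer loop
      vertex 0.0 0.0 0.0
      vertex 23.0 0.0 0.0
      vertex 23.0 0.0 8.0
    endloop
  endfacet
  facet normal 0.0000 -1.0000 0.0000
    outer loop
      vertex 0.0 0.0 0.0
      vertex 23.0 0.0 8.0
      vertex 0.0 0.0 8.0
    endloop
  endfacet
  facet normal 1.0000 0.0000 0.0000
    outer loop
      vertex 23.0 0.0 0.0
      vertex 23.0 11.0 0.0
      vertex 23.0 11.0 8.0
    endloop
  endfacet
  facet normal 1.0000 0.0000 0.0000
    outer loop
      vertex 23.0 0.0 0.0
      vertex 23.0 11.0 8.0
      vertex 23.0 0.0 8.0
    endloop
  endfacet
  facet normal 0.0000 1.0000 0.0000
    outer loop
      vertex 23.0 11.0 0.0
      vertex 7.0 11.0 0.0
      vertex 7.0 11.0 8.0
    endloop
  endfacet
  facet normal 0.0000 1.0000 0.0000
    outer loop
      vertex 23.0 11.0 0.0
      vertex 7.0 11.0 8.0
      vertex 23.0 11.0 8.0
    endloop
  endfacet
  facet normal 1.0000 0.0000 0.0000
    outer loop
      vertex 7.0 11.0 0.0
      vertex 7.0 25.0 0.0
      vertex 7.0 25.0 8.0
    endloop
  endfacet
  facet normal 1.0000 0.0000 0.0000
    outer loop
      vertex 7.0 11.0 0.0
      vertex 7.0 25.0 8.0
      vertex 7.0 11.0 8.0
    endloop
  endfacet
  facet normal 0.0000 1.0000 0.0000
    outer loop
      vertex 7.0 25.0 0.0
      vertex 0.0 25.0 0.0
      vertex 0.0 25.0 8.0
    endloop
  endfacet
  facet normal 0.0000 1.0000 0.0000
    outer loop
      vertex 7.0 25.0 0.0
      vertex 0.0 25.0 8.0
      vertex 7.0 25.0 8.0
    endloop
  endfacet
  facet normal -1.0000 0.0000 0.0000
    outer loop
      vertex 0.0 25.0 0.0
      vertex 0.0 0.0 0.0
      vertex 0.0 0.0 8.0
    endloop
  endfacet
  facet normal -1.0000 0.0000 0.0000
    outer loop
      vertex 0.0 25.0 0.0
      vertex 0.0 0.0 8.0
      vertex 0.0 25.0 8.0
    endloop
  endfacet
endsolid part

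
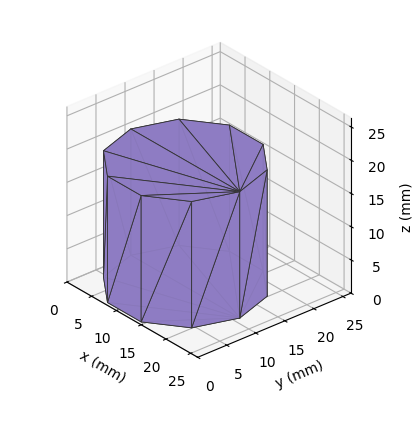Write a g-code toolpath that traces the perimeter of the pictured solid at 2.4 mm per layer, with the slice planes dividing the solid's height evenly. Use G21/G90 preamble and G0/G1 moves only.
Reading the render: the shape is a regular 10-sided prism (a cylinder approximated with 10 flat sides), circumscribed radius ≈ 11 mm, height ≈ 19 mm (dimensions read to the nearest mm from the axis ticks). For the g-code, the solid's height is divided into equal slices at the stated Δz and each level perimeter traced with G1 moves after a G0 lift.

; perimeter-only toolpath
G21 ; units = mm
G90 ; absolute positioning
G28 ; home
; layer 1
G0 Z2.4
G0 X22.0 Y11.0
G1 X19.9 Y17.5
G1 X14.4 Y21.5
G1 X7.6 Y21.5
G1 X2.1 Y17.5
G1 X0.0 Y11.0
G1 X2.1 Y4.5
G1 X7.6 Y0.5
G1 X14.4 Y0.5
G1 X19.9 Y4.5
G1 X22.0 Y11.0
; layer 2
G0 Z4.8
G0 X22.0 Y11.0
G1 X19.9 Y17.5
G1 X14.4 Y21.5
G1 X7.6 Y21.5
G1 X2.1 Y17.5
G1 X0.0 Y11.0
G1 X2.1 Y4.5
G1 X7.6 Y0.5
G1 X14.4 Y0.5
G1 X19.9 Y4.5
G1 X22.0 Y11.0
; layer 3
G0 Z7.1
G0 X22.0 Y11.0
G1 X19.9 Y17.5
G1 X14.4 Y21.5
G1 X7.6 Y21.5
G1 X2.1 Y17.5
G1 X0.0 Y11.0
G1 X2.1 Y4.5
G1 X7.6 Y0.5
G1 X14.4 Y0.5
G1 X19.9 Y4.5
G1 X22.0 Y11.0
; layer 4
G0 Z9.5
G0 X22.0 Y11.0
G1 X19.9 Y17.5
G1 X14.4 Y21.5
G1 X7.6 Y21.5
G1 X2.1 Y17.5
G1 X0.0 Y11.0
G1 X2.1 Y4.5
G1 X7.6 Y0.5
G1 X14.4 Y0.5
G1 X19.9 Y4.5
G1 X22.0 Y11.0
; layer 5
G0 Z11.9
G0 X22.0 Y11.0
G1 X19.9 Y17.5
G1 X14.4 Y21.5
G1 X7.6 Y21.5
G1 X2.1 Y17.5
G1 X0.0 Y11.0
G1 X2.1 Y4.5
G1 X7.6 Y0.5
G1 X14.4 Y0.5
G1 X19.9 Y4.5
G1 X22.0 Y11.0
; layer 6
G0 Z14.2
G0 X22.0 Y11.0
G1 X19.9 Y17.5
G1 X14.4 Y21.5
G1 X7.6 Y21.5
G1 X2.1 Y17.5
G1 X0.0 Y11.0
G1 X2.1 Y4.5
G1 X7.6 Y0.5
G1 X14.4 Y0.5
G1 X19.9 Y4.5
G1 X22.0 Y11.0
; layer 7
G0 Z16.6
G0 X22.0 Y11.0
G1 X19.9 Y17.5
G1 X14.4 Y21.5
G1 X7.6 Y21.5
G1 X2.1 Y17.5
G1 X0.0 Y11.0
G1 X2.1 Y4.5
G1 X7.6 Y0.5
G1 X14.4 Y0.5
G1 X19.9 Y4.5
G1 X22.0 Y11.0
; layer 8
G0 Z19.0
G0 X22.0 Y11.0
G1 X19.9 Y17.5
G1 X14.4 Y21.5
G1 X7.6 Y21.5
G1 X2.1 Y17.5
G1 X0.0 Y11.0
G1 X2.1 Y4.5
G1 X7.6 Y0.5
G1 X14.4 Y0.5
G1 X19.9 Y4.5
G1 X22.0 Y11.0
M2 ; end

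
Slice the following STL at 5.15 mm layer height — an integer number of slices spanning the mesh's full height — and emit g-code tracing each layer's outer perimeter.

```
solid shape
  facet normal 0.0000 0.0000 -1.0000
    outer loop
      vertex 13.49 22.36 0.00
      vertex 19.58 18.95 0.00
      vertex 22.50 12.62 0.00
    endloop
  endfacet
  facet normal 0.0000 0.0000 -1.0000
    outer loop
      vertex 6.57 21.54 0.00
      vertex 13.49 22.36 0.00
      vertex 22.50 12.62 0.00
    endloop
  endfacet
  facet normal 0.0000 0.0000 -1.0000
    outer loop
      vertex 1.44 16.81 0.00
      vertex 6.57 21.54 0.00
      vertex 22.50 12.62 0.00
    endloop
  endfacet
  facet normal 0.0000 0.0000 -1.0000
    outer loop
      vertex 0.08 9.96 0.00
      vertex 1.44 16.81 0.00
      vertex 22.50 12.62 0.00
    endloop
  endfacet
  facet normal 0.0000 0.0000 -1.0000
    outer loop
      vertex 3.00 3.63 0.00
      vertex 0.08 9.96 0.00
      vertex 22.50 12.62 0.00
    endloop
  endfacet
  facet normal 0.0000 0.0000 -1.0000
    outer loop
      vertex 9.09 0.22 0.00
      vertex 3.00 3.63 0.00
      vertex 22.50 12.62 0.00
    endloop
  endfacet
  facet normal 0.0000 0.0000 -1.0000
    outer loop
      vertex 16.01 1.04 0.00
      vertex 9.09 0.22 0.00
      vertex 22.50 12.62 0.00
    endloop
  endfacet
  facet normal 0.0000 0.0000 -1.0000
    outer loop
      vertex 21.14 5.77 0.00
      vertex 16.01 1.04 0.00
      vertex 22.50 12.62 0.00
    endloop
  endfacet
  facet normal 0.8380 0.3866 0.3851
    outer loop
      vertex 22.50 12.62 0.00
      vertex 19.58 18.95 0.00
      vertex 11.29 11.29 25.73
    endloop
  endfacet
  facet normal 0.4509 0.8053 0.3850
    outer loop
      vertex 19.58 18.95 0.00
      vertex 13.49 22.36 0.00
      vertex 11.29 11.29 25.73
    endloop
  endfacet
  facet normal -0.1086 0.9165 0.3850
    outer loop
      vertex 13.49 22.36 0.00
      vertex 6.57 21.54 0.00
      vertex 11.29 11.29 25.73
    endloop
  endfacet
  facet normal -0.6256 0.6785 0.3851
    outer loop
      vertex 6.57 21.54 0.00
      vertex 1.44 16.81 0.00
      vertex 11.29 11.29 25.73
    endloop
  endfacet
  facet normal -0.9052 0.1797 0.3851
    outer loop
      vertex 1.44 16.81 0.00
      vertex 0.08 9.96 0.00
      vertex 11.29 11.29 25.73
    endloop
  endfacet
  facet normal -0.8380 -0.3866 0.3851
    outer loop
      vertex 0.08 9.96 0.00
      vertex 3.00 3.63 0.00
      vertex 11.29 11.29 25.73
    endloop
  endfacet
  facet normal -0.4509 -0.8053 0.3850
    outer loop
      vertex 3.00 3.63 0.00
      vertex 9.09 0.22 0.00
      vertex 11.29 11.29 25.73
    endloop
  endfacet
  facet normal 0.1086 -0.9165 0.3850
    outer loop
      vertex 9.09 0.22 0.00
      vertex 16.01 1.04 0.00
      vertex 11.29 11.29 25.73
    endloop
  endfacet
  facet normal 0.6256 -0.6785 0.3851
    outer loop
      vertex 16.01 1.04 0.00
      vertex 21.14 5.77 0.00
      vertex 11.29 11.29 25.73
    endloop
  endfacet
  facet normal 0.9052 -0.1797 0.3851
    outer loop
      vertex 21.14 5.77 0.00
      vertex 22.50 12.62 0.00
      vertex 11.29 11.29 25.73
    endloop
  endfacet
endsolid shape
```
; perimeter-only toolpath
G21 ; units = mm
G90 ; absolute positioning
G28 ; home
; layer 1
G0 Z5.15
G0 X20.26 Y12.35
G1 X17.92 Y17.42
G1 X13.05 Y20.15
G1 X7.51 Y19.49
G1 X3.41 Y15.71
G1 X2.32 Y10.23
G1 X4.66 Y5.16
G1 X9.53 Y2.43
G1 X15.07 Y3.09
G1 X19.17 Y6.87
G1 X20.26 Y12.35
; layer 2
G0 Z10.29
G0 X18.02 Y12.09
G1 X16.26 Y15.89
G1 X12.61 Y17.93
G1 X8.46 Y17.44
G1 X5.38 Y14.60
G1 X4.56 Y10.49
G1 X6.32 Y6.69
G1 X9.97 Y4.65
G1 X14.12 Y5.14
G1 X17.20 Y7.98
G1 X18.02 Y12.09
; layer 3
G0 Z15.44
G0 X15.77 Y11.82
G1 X14.61 Y14.35
G1 X12.17 Y15.72
G1 X9.40 Y15.39
G1 X7.35 Y13.50
G1 X6.81 Y10.76
G1 X7.97 Y8.23
G1 X10.41 Y6.86
G1 X13.18 Y7.19
G1 X15.23 Y9.08
G1 X15.77 Y11.82
; layer 4
G0 Z20.58
G0 X13.53 Y11.56
G1 X12.95 Y12.82
G1 X11.73 Y13.50
G1 X10.35 Y13.34
G1 X9.32 Y12.39
G1 X9.05 Y11.02
G1 X9.63 Y9.76
G1 X10.85 Y9.08
G1 X12.23 Y9.24
G1 X13.26 Y10.19
G1 X13.53 Y11.56
M2 ; end

The solid is a regular 10-sided pyramid, base circumscribed radius ≈ 11.3 mm, apex at z ≈ 25.7 mm. Slicing at Δz = 5.15 mm — 5 equal slices spanning the solid's height, so layer i sits at z = i·h/5 — gives 4 non-empty perimeters. Each is a 10-segment closed polygon; G0 lifts to the layer z and rapids to the start vertex, then G1 traces the edges. The cross-section shrinks linearly with z (the slice at the apex is degenerate and omitted).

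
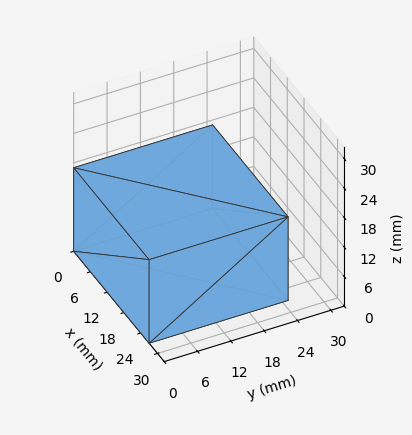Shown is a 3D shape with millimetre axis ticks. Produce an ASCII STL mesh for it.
Reading the render: the shape is a rectangular box, roughly 27 × 25 mm footprint and 17 mm tall (dimensions read to the nearest mm from the axis ticks). For the STL, each face is triangulated and given an outward normal.

solid part
  facet normal 0.0000 0.0000 -1.0000
    outer loop
      vertex 27.000 25.000 0.000
      vertex 27.000 0.000 0.000
      vertex 0.000 0.000 0.000
    endloop
  endfacet
  facet normal 0.0000 0.0000 -1.0000
    outer loop
      vertex 0.000 25.000 0.000
      vertex 27.000 25.000 0.000
      vertex 0.000 0.000 0.000
    endloop
  endfacet
  facet normal 0.0000 0.0000 1.0000
    outer loop
      vertex 0.000 0.000 17.000
      vertex 27.000 0.000 17.000
      vertex 27.000 25.000 17.000
    endloop
  endfacet
  facet normal 0.0000 0.0000 1.0000
    outer loop
      vertex 0.000 0.000 17.000
      vertex 27.000 25.000 17.000
      vertex 0.000 25.000 17.000
    endloop
  endfacet
  facet normal 0.0000 -1.0000 0.0000
    outer loop
      vertex 0.000 0.000 0.000
      vertex 27.000 0.000 0.000
      vertex 27.000 0.000 17.000
    endloop
  endfacet
  facet normal 0.0000 -1.0000 0.0000
    outer loop
      vertex 0.000 0.000 0.000
      vertex 27.000 0.000 17.000
      vertex 0.000 0.000 17.000
    endloop
  endfacet
  facet normal 0.0000 1.0000 0.0000
    outer loop
      vertex 27.000 25.000 17.000
      vertex 27.000 25.000 0.000
      vertex 0.000 25.000 0.000
    endloop
  endfacet
  facet normal 0.0000 1.0000 0.0000
    outer loop
      vertex 0.000 25.000 17.000
      vertex 27.000 25.000 17.000
      vertex 0.000 25.000 0.000
    endloop
  endfacet
  facet normal -1.0000 0.0000 0.0000
    outer loop
      vertex 0.000 25.000 17.000
      vertex 0.000 25.000 0.000
      vertex 0.000 0.000 0.000
    endloop
  endfacet
  facet normal -1.0000 0.0000 0.0000
    outer loop
      vertex 0.000 0.000 17.000
      vertex 0.000 25.000 17.000
      vertex 0.000 0.000 0.000
    endloop
  endfacet
  facet normal 1.0000 0.0000 0.0000
    outer loop
      vertex 27.000 0.000 0.000
      vertex 27.000 25.000 0.000
      vertex 27.000 25.000 17.000
    endloop
  endfacet
  facet normal 1.0000 0.0000 0.0000
    outer loop
      vertex 27.000 0.000 0.000
      vertex 27.000 25.000 17.000
      vertex 27.000 0.000 17.000
    endloop
  endfacet
endsolid part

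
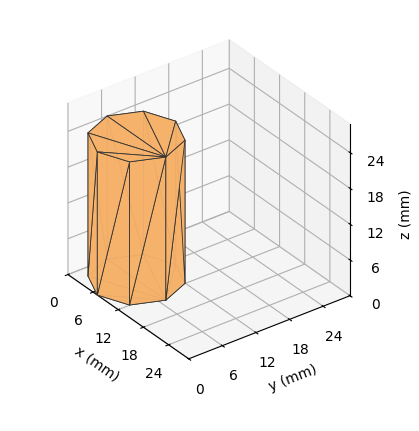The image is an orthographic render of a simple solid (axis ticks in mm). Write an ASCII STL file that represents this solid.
Reading the render: the shape is a regular 8-sided prism (a cylinder approximated with 8 flat sides), circumscribed radius ≈ 7 mm, height ≈ 24 mm (dimensions read to the nearest mm from the axis ticks). For the STL, each face is triangulated and given an outward normal.

solid part
  facet normal 0.0000 0.0000 -1.0000
    outer loop
      vertex 7.00 14.00 0.00
      vertex 11.95 11.95 0.00
      vertex 14.00 7.00 0.00
    endloop
  endfacet
  facet normal 0.0000 0.0000 -1.0000
    outer loop
      vertex 2.05 11.95 0.00
      vertex 7.00 14.00 0.00
      vertex 14.00 7.00 0.00
    endloop
  endfacet
  facet normal 0.0000 0.0000 -1.0000
    outer loop
      vertex 0.00 7.00 0.00
      vertex 2.05 11.95 0.00
      vertex 14.00 7.00 0.00
    endloop
  endfacet
  facet normal 0.0000 0.0000 -1.0000
    outer loop
      vertex 2.05 2.05 0.00
      vertex 0.00 7.00 0.00
      vertex 14.00 7.00 0.00
    endloop
  endfacet
  facet normal 0.0000 0.0000 -1.0000
    outer loop
      vertex 7.00 0.00 0.00
      vertex 2.05 2.05 0.00
      vertex 14.00 7.00 0.00
    endloop
  endfacet
  facet normal 0.0000 0.0000 -1.0000
    outer loop
      vertex 11.95 2.05 0.00
      vertex 7.00 0.00 0.00
      vertex 14.00 7.00 0.00
    endloop
  endfacet
  facet normal 0.0000 0.0000 1.0000
    outer loop
      vertex 14.00 7.00 24.00
      vertex 11.95 11.95 24.00
      vertex 7.00 14.00 24.00
    endloop
  endfacet
  facet normal 0.0000 0.0000 1.0000
    outer loop
      vertex 14.00 7.00 24.00
      vertex 7.00 14.00 24.00
      vertex 2.05 11.95 24.00
    endloop
  endfacet
  facet normal 0.0000 0.0000 1.0000
    outer loop
      vertex 14.00 7.00 24.00
      vertex 2.05 11.95 24.00
      vertex 0.00 7.00 24.00
    endloop
  endfacet
  facet normal 0.0000 0.0000 1.0000
    outer loop
      vertex 14.00 7.00 24.00
      vertex 0.00 7.00 24.00
      vertex 2.05 2.05 24.00
    endloop
  endfacet
  facet normal 0.0000 0.0000 1.0000
    outer loop
      vertex 14.00 7.00 24.00
      vertex 2.05 2.05 24.00
      vertex 7.00 0.00 24.00
    endloop
  endfacet
  facet normal 0.0000 0.0000 1.0000
    outer loop
      vertex 14.00 7.00 24.00
      vertex 7.00 0.00 24.00
      vertex 11.95 2.05 24.00
    endloop
  endfacet
  facet normal 0.9239 0.3826 0.0000
    outer loop
      vertex 14.00 7.00 0.00
      vertex 11.95 11.95 0.00
      vertex 11.95 11.95 24.00
    endloop
  endfacet
  facet normal 0.9239 0.3826 0.0000
    outer loop
      vertex 14.00 7.00 0.00
      vertex 11.95 11.95 24.00
      vertex 14.00 7.00 24.00
    endloop
  endfacet
  facet normal 0.3826 0.9239 0.0000
    outer loop
      vertex 11.95 11.95 0.00
      vertex 7.00 14.00 0.00
      vertex 7.00 14.00 24.00
    endloop
  endfacet
  facet normal 0.3826 0.9239 0.0000
    outer loop
      vertex 11.95 11.95 0.00
      vertex 7.00 14.00 24.00
      vertex 11.95 11.95 24.00
    endloop
  endfacet
  facet normal -0.3826 0.9239 0.0000
    outer loop
      vertex 7.00 14.00 0.00
      vertex 2.05 11.95 0.00
      vertex 2.05 11.95 24.00
    endloop
  endfacet
  facet normal -0.3826 0.9239 0.0000
    outer loop
      vertex 7.00 14.00 0.00
      vertex 2.05 11.95 24.00
      vertex 7.00 14.00 24.00
    endloop
  endfacet
  facet normal -0.9239 0.3826 0.0000
    outer loop
      vertex 2.05 11.95 0.00
      vertex 0.00 7.00 0.00
      vertex 0.00 7.00 24.00
    endloop
  endfacet
  facet normal -0.9239 0.3826 0.0000
    outer loop
      vertex 2.05 11.95 0.00
      vertex 0.00 7.00 24.00
      vertex 2.05 11.95 24.00
    endloop
  endfacet
  facet normal -0.9239 -0.3826 0.0000
    outer loop
      vertex 0.00 7.00 0.00
      vertex 2.05 2.05 0.00
      vertex 2.05 2.05 24.00
    endloop
  endfacet
  facet normal -0.9239 -0.3826 0.0000
    outer loop
      vertex 0.00 7.00 0.00
      vertex 2.05 2.05 24.00
      vertex 0.00 7.00 24.00
    endloop
  endfacet
  facet normal -0.3826 -0.9239 0.0000
    outer loop
      vertex 2.05 2.05 0.00
      vertex 7.00 0.00 0.00
      vertex 7.00 0.00 24.00
    endloop
  endfacet
  facet normal -0.3826 -0.9239 0.0000
    outer loop
      vertex 2.05 2.05 0.00
      vertex 7.00 0.00 24.00
      vertex 2.05 2.05 24.00
    endloop
  endfacet
  facet normal 0.3826 -0.9239 0.0000
    outer loop
      vertex 7.00 0.00 0.00
      vertex 11.95 2.05 0.00
      vertex 11.95 2.05 24.00
    endloop
  endfacet
  facet normal 0.3826 -0.9239 0.0000
    outer loop
      vertex 7.00 0.00 0.00
      vertex 11.95 2.05 24.00
      vertex 7.00 0.00 24.00
    endloop
  endfacet
  facet normal 0.9239 -0.3826 0.0000
    outer loop
      vertex 11.95 2.05 0.00
      vertex 14.00 7.00 0.00
      vertex 14.00 7.00 24.00
    endloop
  endfacet
  facet normal 0.9239 -0.3826 0.0000
    outer loop
      vertex 11.95 2.05 0.00
      vertex 14.00 7.00 24.00
      vertex 11.95 2.05 24.00
    endloop
  endfacet
endsolid part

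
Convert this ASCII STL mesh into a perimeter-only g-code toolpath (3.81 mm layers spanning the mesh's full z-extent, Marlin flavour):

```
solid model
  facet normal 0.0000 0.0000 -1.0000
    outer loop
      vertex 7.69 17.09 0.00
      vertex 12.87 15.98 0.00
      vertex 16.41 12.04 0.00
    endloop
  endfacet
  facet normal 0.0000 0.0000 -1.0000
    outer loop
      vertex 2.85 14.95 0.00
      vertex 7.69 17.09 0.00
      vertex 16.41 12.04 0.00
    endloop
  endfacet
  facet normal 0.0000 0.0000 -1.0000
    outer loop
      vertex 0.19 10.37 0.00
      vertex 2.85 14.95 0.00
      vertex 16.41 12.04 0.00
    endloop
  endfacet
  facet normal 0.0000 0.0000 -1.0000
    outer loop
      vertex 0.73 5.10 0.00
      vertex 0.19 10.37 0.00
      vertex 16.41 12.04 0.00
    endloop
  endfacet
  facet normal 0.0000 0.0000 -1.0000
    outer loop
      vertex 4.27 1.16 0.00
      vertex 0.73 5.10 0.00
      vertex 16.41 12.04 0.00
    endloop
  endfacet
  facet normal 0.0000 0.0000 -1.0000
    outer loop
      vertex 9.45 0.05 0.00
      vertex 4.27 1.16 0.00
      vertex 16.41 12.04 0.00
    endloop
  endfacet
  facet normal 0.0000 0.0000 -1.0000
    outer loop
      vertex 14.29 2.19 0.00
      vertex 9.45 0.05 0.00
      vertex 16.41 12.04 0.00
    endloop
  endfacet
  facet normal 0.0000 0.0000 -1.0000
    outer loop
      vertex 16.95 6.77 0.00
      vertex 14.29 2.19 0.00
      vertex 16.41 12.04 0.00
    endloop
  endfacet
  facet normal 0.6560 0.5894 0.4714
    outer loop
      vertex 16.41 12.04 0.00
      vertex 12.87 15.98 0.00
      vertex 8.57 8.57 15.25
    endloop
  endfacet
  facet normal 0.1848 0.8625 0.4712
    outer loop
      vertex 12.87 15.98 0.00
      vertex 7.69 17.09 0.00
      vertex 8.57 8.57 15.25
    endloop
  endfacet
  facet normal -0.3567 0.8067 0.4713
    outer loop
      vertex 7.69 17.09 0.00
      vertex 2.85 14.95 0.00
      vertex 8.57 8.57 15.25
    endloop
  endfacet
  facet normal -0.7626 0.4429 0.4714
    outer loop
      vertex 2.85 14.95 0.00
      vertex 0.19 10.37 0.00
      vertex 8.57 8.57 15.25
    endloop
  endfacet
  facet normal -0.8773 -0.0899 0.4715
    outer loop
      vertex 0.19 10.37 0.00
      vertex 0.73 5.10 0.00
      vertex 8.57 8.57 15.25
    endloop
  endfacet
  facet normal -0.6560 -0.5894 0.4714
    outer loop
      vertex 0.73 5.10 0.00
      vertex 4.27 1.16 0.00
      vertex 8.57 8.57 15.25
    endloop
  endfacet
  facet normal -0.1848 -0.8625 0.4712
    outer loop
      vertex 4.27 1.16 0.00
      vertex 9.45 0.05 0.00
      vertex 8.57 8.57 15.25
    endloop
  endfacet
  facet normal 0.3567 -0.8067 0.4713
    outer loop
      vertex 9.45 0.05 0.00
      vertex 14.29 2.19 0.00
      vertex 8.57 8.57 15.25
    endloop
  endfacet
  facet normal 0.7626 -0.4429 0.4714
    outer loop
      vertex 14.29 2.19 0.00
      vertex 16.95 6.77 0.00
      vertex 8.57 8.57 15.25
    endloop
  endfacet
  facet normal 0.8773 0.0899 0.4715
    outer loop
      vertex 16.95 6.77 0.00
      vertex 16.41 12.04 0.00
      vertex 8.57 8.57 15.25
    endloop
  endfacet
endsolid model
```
; perimeter-only toolpath
G21 ; units = mm
G90 ; absolute positioning
G28 ; home
; layer 1
G0 Z3.81
G0 X14.45 Y11.17
G1 X11.79 Y14.13
G1 X7.91 Y14.96
G1 X4.28 Y13.35
G1 X2.29 Y9.92
G1 X2.69 Y5.97
G1 X5.34 Y3.01
G1 X9.23 Y2.18
G1 X12.86 Y3.79
G1 X14.85 Y7.22
G1 X14.45 Y11.17
; layer 2
G0 Z7.62
G0 X12.49 Y10.30
G1 X10.72 Y12.28
G1 X8.13 Y12.83
G1 X5.71 Y11.76
G1 X4.38 Y9.47
G1 X4.65 Y6.83
G1 X6.42 Y4.87
G1 X9.01 Y4.31
G1 X11.43 Y5.38
G1 X12.76 Y7.67
G1 X12.49 Y10.30
; layer 3
G0 Z11.44
G0 X10.53 Y9.44
G1 X9.64 Y10.42
G1 X8.35 Y10.70
G1 X7.14 Y10.16
G1 X6.48 Y9.02
G1 X6.61 Y7.70
G1 X7.50 Y6.72
G1 X8.79 Y6.44
G1 X10.00 Y6.98
G1 X10.66 Y8.12
G1 X10.53 Y9.44
M2 ; end

The solid is a regular 10-sided pyramid, base circumscribed radius ≈ 8.57 mm, apex at z ≈ 15.2 mm. Slicing at Δz = 3.81 mm — 4 equal slices spanning the solid's height, so layer i sits at z = i·h/4 — gives 3 non-empty perimeters. Each is a 10-segment closed polygon; G0 lifts to the layer z and rapids to the start vertex, then G1 traces the edges. The cross-section shrinks linearly with z (the slice at the apex is degenerate and omitted).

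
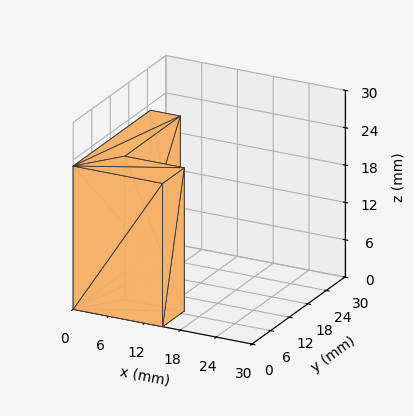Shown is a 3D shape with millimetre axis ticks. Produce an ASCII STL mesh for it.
Reading the render: the shape is an L-shaped prism: outer 15 × 25 mm, arm thicknesses ≈ 7 mm (horizontal) and 5 mm (vertical), extruded 23 mm in z (dimensions read to the nearest mm from the axis ticks). For the STL, each face is triangulated and given an outward normal.

solid part
  facet normal 0.0000 0.0000 -1.0000
    outer loop
      vertex 15.0 7.0 0.0
      vertex 15.0 0.0 0.0
      vertex 0.0 0.0 0.0
    endloop
  endfacet
  facet normal 0.0000 0.0000 -1.0000
    outer loop
      vertex 5.0 7.0 0.0
      vertex 15.0 7.0 0.0
      vertex 0.0 0.0 0.0
    endloop
  endfacet
  facet normal 0.0000 0.0000 -1.0000
    outer loop
      vertex 5.0 25.0 0.0
      vertex 5.0 7.0 0.0
      vertex 0.0 0.0 0.0
    endloop
  endfacet
  facet normal 0.0000 0.0000 -1.0000
    outer loop
      vertex 0.0 25.0 0.0
      vertex 5.0 25.0 0.0
      vertex 0.0 0.0 0.0
    endloop
  endfacet
  facet normal 0.0000 0.0000 1.0000
    outer loop
      vertex 0.0 0.0 23.0
      vertex 15.0 0.0 23.0
      vertex 15.0 7.0 23.0
    endloop
  endfacet
  facet normal 0.0000 0.0000 1.0000
    outer loop
      vertex 0.0 0.0 23.0
      vertex 15.0 7.0 23.0
      vertex 5.0 7.0 23.0
    endloop
  endfacet
  facet normal 0.0000 0.0000 1.0000
    outer loop
      vertex 0.0 0.0 23.0
      vertex 5.0 7.0 23.0
      vertex 5.0 25.0 23.0
    endloop
  endfacet
  facet normal 0.0000 0.0000 1.0000
    outer loop
      vertex 0.0 0.0 23.0
      vertex 5.0 25.0 23.0
      vertex 0.0 25.0 23.0
    endloop
  endfacet
  facet normal 0.0000 -1.0000 0.0000
    outer loop
      vertex 0.0 0.0 0.0
      vertex 15.0 0.0 0.0
      vertex 15.0 0.0 23.0
    endloop
  endfacet
  facet normal 0.0000 -1.0000 0.0000
    outer loop
      vertex 0.0 0.0 0.0
      vertex 15.0 0.0 23.0
      vertex 0.0 0.0 23.0
    endloop
  endfacet
  facet normal 1.0000 0.0000 0.0000
    outer loop
      vertex 15.0 0.0 0.0
      vertex 15.0 7.0 0.0
      vertex 15.0 7.0 23.0
    endloop
  endfacet
  facet normal 1.0000 0.0000 0.0000
    outer loop
      vertex 15.0 0.0 0.0
      vertex 15.0 7.0 23.0
      vertex 15.0 0.0 23.0
    endloop
  endfacet
  facet normal 0.0000 1.0000 0.0000
    outer loop
      vertex 15.0 7.0 0.0
      vertex 5.0 7.0 0.0
      vertex 5.0 7.0 23.0
    endloop
  endfacet
  facet normal 0.0000 1.0000 0.0000
    outer loop
      vertex 15.0 7.0 0.0
      vertex 5.0 7.0 23.0
      vertex 15.0 7.0 23.0
    endloop
  endfacet
  facet normal 1.0000 0.0000 0.0000
    outer loop
      vertex 5.0 7.0 0.0
      vertex 5.0 25.0 0.0
      vertex 5.0 25.0 23.0
    endloop
  endfacet
  facet normal 1.0000 0.0000 0.0000
    outer loop
      vertex 5.0 7.0 0.0
      vertex 5.0 25.0 23.0
      vertex 5.0 7.0 23.0
    endloop
  endfacet
  facet normal 0.0000 1.0000 0.0000
    outer loop
      vertex 5.0 25.0 0.0
      vertex 0.0 25.0 0.0
      vertex 0.0 25.0 23.0
    endloop
  endfacet
  facet normal 0.0000 1.0000 0.0000
    outer loop
      vertex 5.0 25.0 0.0
      vertex 0.0 25.0 23.0
      vertex 5.0 25.0 23.0
    endloop
  endfacet
  facet normal -1.0000 0.0000 0.0000
    outer loop
      vertex 0.0 25.0 0.0
      vertex 0.0 0.0 0.0
      vertex 0.0 0.0 23.0
    endloop
  endfacet
  facet normal -1.0000 0.0000 0.0000
    outer loop
      vertex 0.0 25.0 0.0
      vertex 0.0 0.0 23.0
      vertex 0.0 25.0 23.0
    endloop
  endfacet
endsolid part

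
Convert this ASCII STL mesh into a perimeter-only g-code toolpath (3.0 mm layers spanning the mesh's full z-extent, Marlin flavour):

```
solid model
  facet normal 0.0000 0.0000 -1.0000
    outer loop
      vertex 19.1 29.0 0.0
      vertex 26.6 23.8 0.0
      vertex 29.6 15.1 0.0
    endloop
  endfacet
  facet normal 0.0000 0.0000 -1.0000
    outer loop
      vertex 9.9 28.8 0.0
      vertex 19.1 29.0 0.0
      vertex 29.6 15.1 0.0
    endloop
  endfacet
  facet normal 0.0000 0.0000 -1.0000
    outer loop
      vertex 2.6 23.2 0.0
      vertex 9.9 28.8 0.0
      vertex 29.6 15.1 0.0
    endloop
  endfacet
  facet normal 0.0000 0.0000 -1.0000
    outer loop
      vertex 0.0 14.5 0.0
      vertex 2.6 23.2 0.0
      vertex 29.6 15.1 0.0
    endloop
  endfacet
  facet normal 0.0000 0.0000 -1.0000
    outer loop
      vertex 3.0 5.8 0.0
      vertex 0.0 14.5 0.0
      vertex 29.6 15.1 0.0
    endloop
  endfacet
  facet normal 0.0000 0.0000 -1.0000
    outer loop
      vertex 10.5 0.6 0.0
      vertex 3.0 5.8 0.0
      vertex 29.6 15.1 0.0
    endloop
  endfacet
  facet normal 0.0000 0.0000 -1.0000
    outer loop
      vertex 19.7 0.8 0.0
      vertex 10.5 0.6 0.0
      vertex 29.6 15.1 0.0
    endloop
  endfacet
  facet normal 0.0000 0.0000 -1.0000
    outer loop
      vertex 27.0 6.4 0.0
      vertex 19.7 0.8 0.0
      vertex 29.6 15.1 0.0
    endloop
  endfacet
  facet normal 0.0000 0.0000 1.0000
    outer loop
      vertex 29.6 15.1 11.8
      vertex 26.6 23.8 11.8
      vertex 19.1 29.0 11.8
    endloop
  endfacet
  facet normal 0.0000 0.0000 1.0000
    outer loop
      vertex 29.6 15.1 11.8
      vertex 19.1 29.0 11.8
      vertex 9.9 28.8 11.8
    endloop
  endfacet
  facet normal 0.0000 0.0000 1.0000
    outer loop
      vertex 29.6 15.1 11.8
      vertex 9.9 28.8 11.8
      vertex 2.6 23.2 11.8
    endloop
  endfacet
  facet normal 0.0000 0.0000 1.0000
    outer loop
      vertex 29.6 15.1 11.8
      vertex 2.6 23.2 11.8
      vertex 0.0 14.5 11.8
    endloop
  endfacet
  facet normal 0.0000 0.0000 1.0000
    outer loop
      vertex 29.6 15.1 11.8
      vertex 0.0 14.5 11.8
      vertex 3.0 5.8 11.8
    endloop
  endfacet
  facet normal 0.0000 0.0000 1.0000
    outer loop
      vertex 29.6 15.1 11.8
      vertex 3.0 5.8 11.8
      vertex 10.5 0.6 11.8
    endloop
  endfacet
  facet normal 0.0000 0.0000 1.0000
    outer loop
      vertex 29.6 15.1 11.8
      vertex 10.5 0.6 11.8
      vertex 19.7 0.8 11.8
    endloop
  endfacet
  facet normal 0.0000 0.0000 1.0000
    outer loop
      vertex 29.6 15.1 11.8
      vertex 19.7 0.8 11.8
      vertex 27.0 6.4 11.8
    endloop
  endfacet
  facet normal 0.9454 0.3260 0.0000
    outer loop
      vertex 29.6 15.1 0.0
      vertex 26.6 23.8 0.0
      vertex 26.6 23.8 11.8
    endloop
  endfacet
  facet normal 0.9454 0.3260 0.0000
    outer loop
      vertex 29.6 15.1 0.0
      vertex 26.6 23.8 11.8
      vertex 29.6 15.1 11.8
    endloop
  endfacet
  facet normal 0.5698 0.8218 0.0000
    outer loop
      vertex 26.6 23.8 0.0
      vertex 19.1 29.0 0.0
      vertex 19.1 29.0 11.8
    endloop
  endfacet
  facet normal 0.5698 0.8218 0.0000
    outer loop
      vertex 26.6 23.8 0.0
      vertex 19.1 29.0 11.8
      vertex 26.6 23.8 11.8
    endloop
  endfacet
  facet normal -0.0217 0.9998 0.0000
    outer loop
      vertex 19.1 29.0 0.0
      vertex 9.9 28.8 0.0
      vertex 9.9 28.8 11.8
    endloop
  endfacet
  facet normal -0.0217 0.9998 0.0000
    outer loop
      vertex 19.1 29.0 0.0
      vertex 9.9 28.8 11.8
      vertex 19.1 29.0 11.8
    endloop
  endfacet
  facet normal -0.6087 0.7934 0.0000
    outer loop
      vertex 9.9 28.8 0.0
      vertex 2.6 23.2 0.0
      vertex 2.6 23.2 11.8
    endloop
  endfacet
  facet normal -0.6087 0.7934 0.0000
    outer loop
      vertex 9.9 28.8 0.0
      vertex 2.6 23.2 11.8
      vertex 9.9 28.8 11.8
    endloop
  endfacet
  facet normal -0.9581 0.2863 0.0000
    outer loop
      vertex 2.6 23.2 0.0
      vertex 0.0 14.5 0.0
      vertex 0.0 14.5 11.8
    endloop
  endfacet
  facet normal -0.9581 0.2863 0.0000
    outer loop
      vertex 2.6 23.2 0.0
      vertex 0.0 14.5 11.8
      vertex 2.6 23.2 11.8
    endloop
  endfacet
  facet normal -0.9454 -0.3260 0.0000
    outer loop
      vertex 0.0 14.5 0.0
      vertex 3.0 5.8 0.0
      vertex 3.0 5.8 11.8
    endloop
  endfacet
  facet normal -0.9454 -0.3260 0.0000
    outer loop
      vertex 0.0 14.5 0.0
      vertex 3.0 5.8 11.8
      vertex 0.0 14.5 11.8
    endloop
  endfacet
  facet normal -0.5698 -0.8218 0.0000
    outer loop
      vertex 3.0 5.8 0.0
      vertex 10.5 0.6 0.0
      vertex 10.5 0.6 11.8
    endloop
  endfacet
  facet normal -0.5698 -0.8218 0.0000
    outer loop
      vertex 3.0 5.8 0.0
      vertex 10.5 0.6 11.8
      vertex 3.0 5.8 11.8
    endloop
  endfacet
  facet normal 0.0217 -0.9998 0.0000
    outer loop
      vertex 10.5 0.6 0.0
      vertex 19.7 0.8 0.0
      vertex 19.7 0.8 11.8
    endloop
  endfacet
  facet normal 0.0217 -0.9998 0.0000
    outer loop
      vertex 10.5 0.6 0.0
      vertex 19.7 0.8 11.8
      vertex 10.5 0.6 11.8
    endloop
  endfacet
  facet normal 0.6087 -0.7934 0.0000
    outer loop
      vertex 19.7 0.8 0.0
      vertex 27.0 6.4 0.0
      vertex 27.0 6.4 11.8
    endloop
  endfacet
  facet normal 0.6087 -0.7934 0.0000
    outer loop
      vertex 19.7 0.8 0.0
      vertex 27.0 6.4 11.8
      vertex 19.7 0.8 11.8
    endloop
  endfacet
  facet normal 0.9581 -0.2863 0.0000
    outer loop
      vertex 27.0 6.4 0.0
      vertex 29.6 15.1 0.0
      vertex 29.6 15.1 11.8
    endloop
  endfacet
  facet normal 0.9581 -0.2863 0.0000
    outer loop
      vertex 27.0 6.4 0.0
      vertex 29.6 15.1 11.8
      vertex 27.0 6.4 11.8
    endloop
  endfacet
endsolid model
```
; perimeter-only toolpath
G21 ; units = mm
G90 ; absolute positioning
G28 ; home
; layer 1
G0 Z3.0
G0 X29.6 Y15.1
G1 X26.6 Y23.8
G1 X19.1 Y29.0
G1 X9.9 Y28.8
G1 X2.6 Y23.2
G1 X0.0 Y14.5
G1 X3.0 Y5.8
G1 X10.5 Y0.6
G1 X19.7 Y0.8
G1 X27.0 Y6.4
G1 X29.6 Y15.1
; layer 2
G0 Z5.9
G0 X29.6 Y15.1
G1 X26.6 Y23.8
G1 X19.1 Y29.0
G1 X9.9 Y28.8
G1 X2.6 Y23.2
G1 X0.0 Y14.5
G1 X3.0 Y5.8
G1 X10.5 Y0.6
G1 X19.7 Y0.8
G1 X27.0 Y6.4
G1 X29.6 Y15.1
; layer 3
G0 Z8.9
G0 X29.6 Y15.1
G1 X26.6 Y23.8
G1 X19.1 Y29.0
G1 X9.9 Y28.8
G1 X2.6 Y23.2
G1 X0.0 Y14.5
G1 X3.0 Y5.8
G1 X10.5 Y0.6
G1 X19.7 Y0.8
G1 X27.0 Y6.4
G1 X29.6 Y15.1
; layer 4
G0 Z11.8
G0 X29.6 Y15.1
G1 X26.6 Y23.8
G1 X19.1 Y29.0
G1 X9.9 Y28.8
G1 X2.6 Y23.2
G1 X0.0 Y14.5
G1 X3.0 Y5.8
G1 X10.5 Y0.6
G1 X19.7 Y0.8
G1 X27.0 Y6.4
G1 X29.6 Y15.1
M2 ; end

The solid is a regular 10-sided prism (a cylinder approximated with 10 flat sides), circumscribed radius ≈ 14.8 mm, height ≈ 11.8 mm. Slicing at Δz = 3.0 mm — 4 equal slices spanning the solid's height, so layer i sits at z = i·h/4 — gives 4 non-empty perimeters. Each is a 10-segment closed polygon; G0 lifts to the layer z and rapids to the start vertex, then G1 traces the edges.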